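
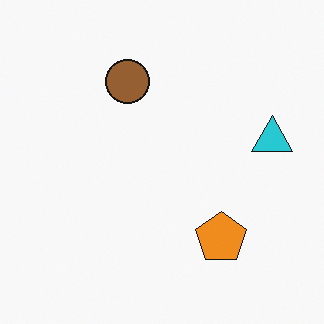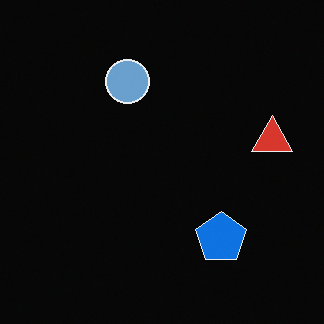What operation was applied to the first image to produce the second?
It was color-inverted (negative).

The light background has become dark and every shape's color is its complement — a photographic negative.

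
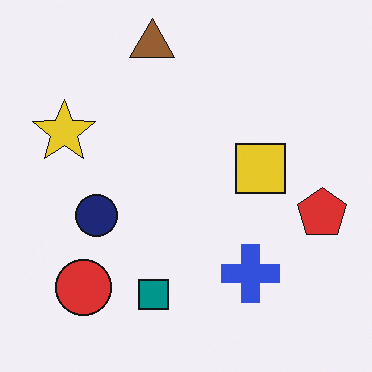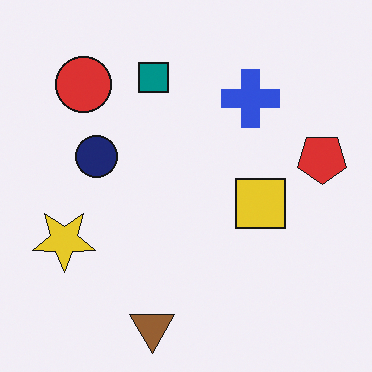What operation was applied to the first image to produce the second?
Flipped vertically (top ↔ bottom).

The brown triangle is in the top of the first image and the bottom of the second — shapes on opposite sides of the horizontal midline have swapped in a mirror flip.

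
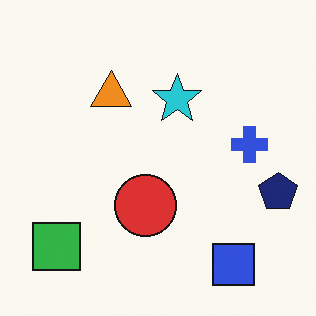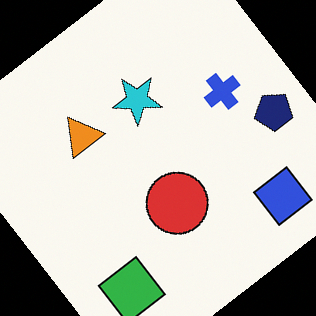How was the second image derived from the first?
The transformation is: rotated counter-clockwise by a large amount — several tens of degrees.

Every shape is tilted by the same angle and the image corners show triangular fill wedges — a whole-image rotation by a non-right angle.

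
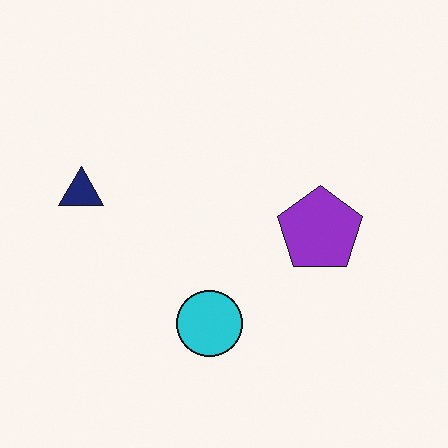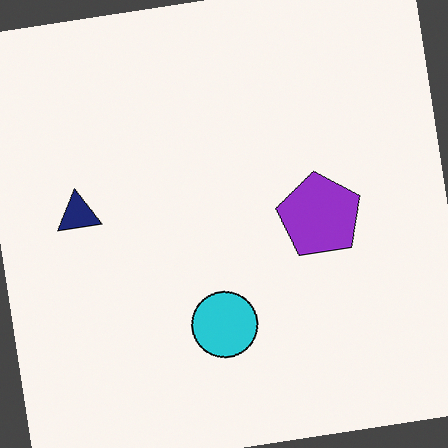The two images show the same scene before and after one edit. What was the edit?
Rotated counter-clockwise by a slight angle.

Every shape is tilted by the same angle and the image corners show triangular fill wedges — a whole-image rotation by a non-right angle.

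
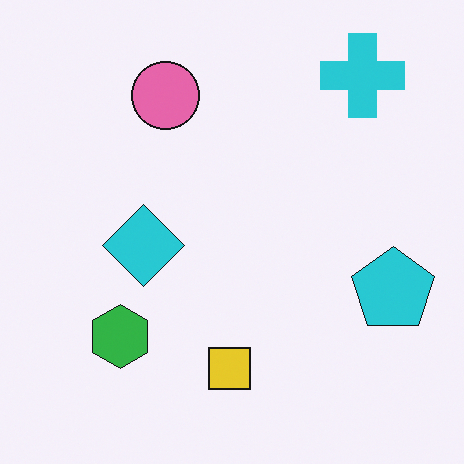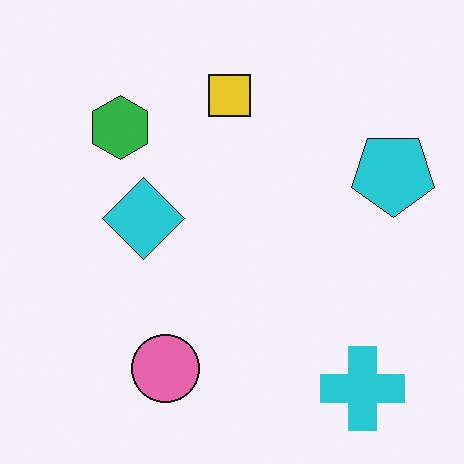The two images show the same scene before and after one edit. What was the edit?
The image was flipped vertically (top ↔ bottom).

The cyan cross is in the top-right of the first image and the bottom-right of the second — shapes on opposite sides of the horizontal midline have swapped in a mirror flip.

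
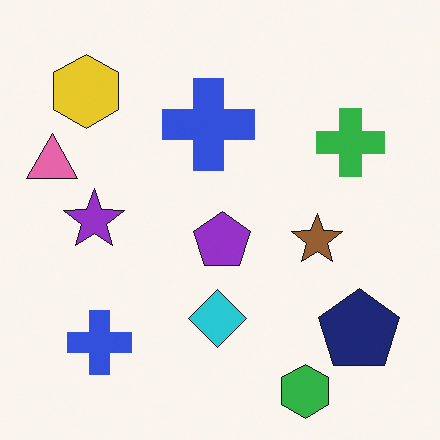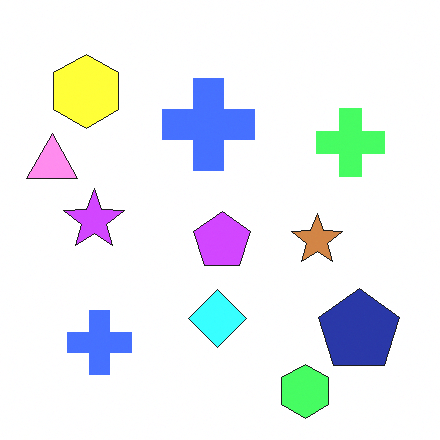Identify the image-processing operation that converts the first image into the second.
It was noticeably brightened.

Every pixel — background and shapes alike — is uniformly brightened.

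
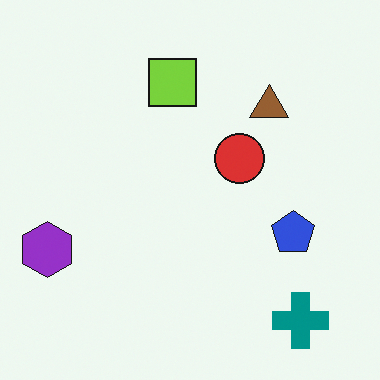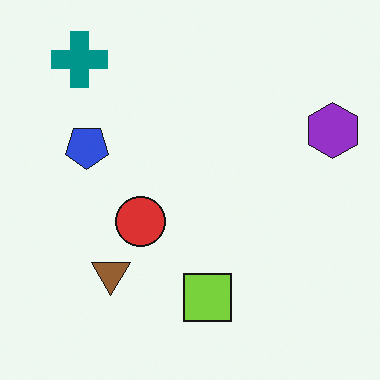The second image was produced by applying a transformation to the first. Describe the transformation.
Rotated 180°.

The teal cross sits in the bottom-right of the first image and the top-left of the second — consistent with a whole-image 180° rotation.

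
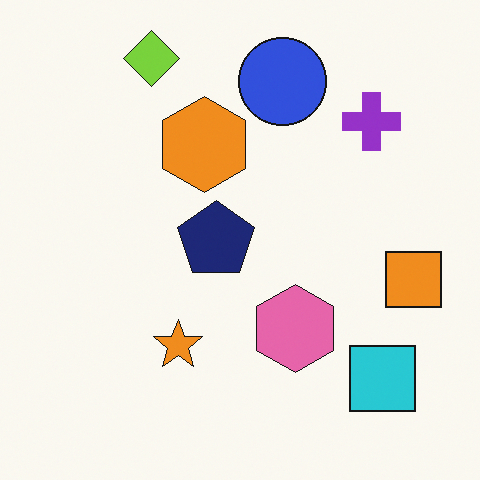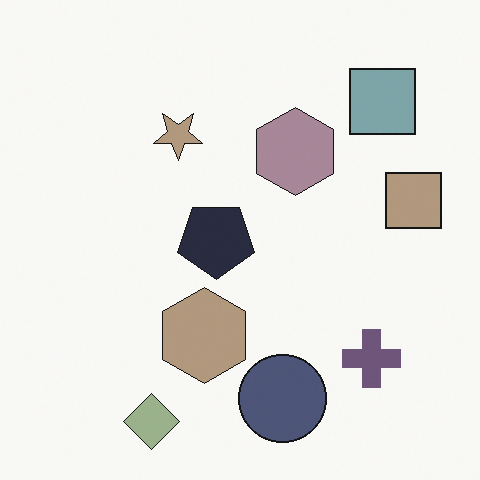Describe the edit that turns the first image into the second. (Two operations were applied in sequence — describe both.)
The transformation is: made much more muted (saturation change), then flipped vertically (top ↔ bottom).

All colors are more muted and greyish — a global saturation change. The lime diamond is in the top-left of the first image and the bottom-left of the second — shapes on opposite sides of the horizontal midline have swapped in a mirror flip.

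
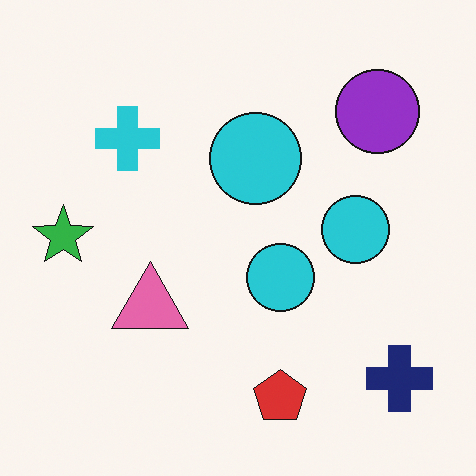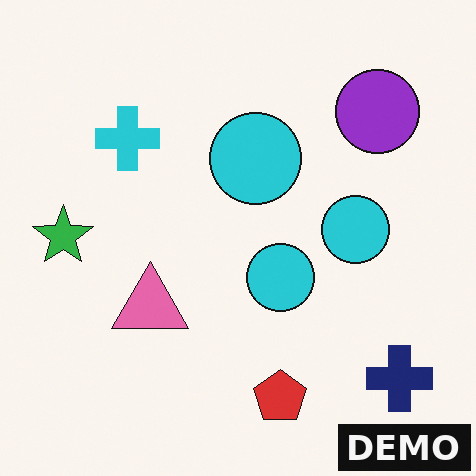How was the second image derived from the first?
Watermarked with the text "DEMO" in the lower-right corner.

A dark label reading "DEMO" appears in the lower-right corner.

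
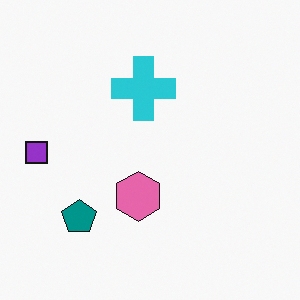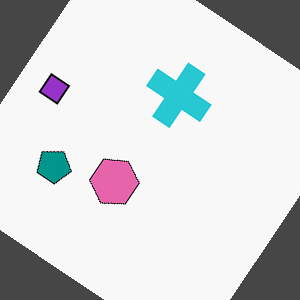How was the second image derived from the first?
This is the original image rotated clockwise by a large amount — several tens of degrees.

Every shape is tilted by the same angle and the image corners show triangular fill wedges — a whole-image rotation by a non-right angle.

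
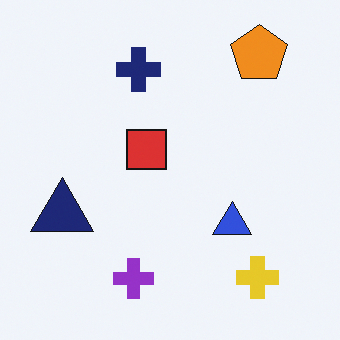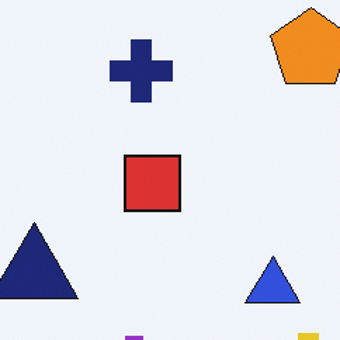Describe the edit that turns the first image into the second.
It was cropped to a modestly smaller region and rescaled.

The visible shapes are larger and the field of view is narrower; shapes near the original edges may be partly or wholly outside the frame — a crop-and-rescale.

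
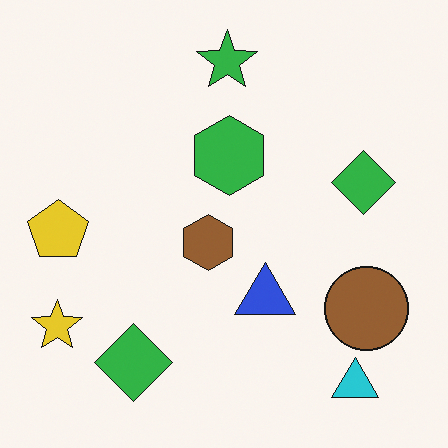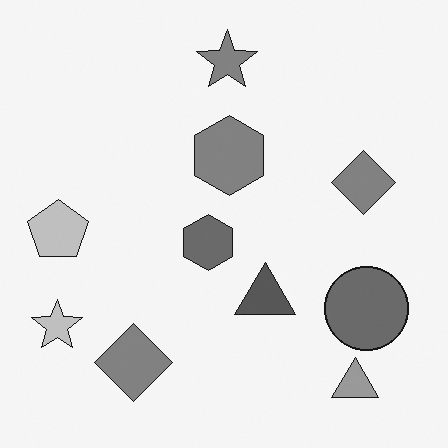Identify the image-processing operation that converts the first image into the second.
Converted to grayscale.

All color is removed — every shape is now a shade of grey.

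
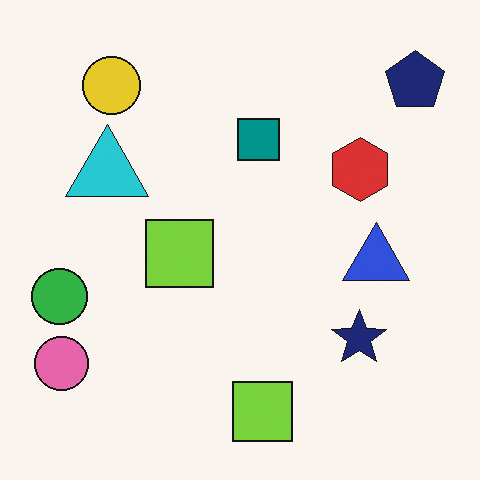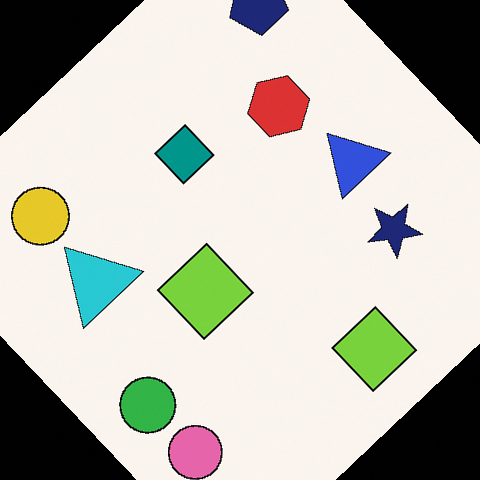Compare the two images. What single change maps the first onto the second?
Rotated counter-clockwise by a large amount — several tens of degrees.

Every shape is tilted by the same angle and the image corners show triangular fill wedges — a whole-image rotation by a non-right angle.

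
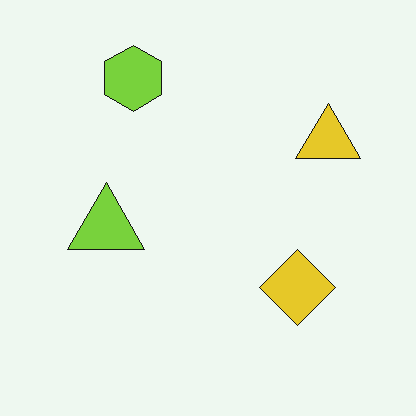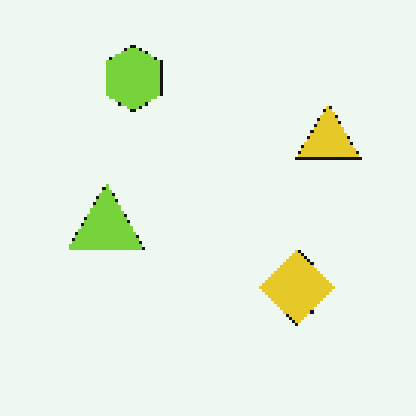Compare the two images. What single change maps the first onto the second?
The image was lightly pixelated (a mild mosaic effect).

Shapes are reduced to large square blocks; fine edges and outlines are lost — a downscale-then-upscale (mosaic) effect.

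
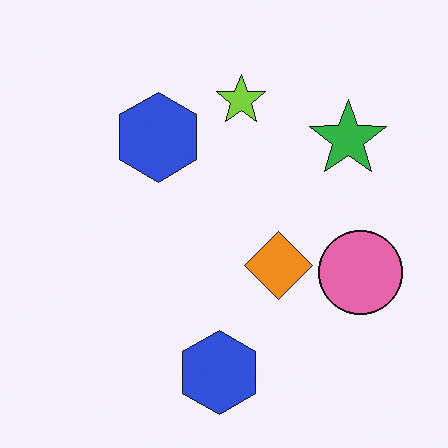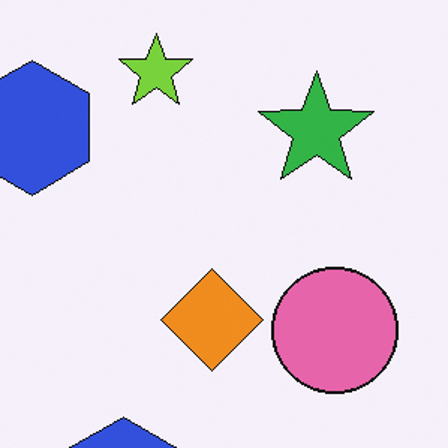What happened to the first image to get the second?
The transformation is: cropped slightly and scaled back up.

The visible shapes are larger and the field of view is narrower; shapes near the original edges may be partly or wholly outside the frame — a crop-and-rescale.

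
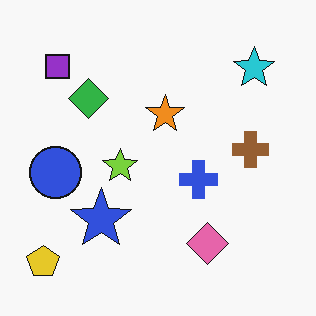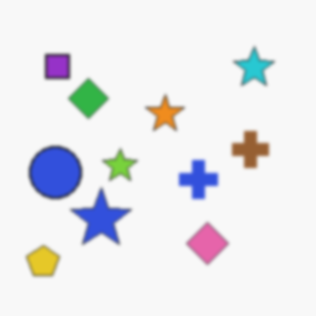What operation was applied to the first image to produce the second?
The image was slightly softened.

Shape edges and outlines are uniformly softened across the whole image.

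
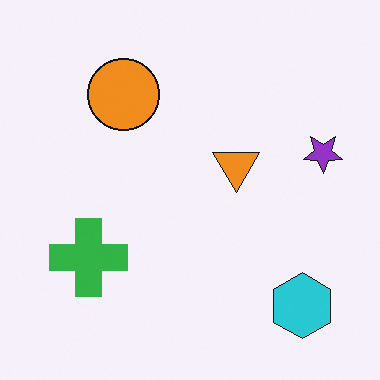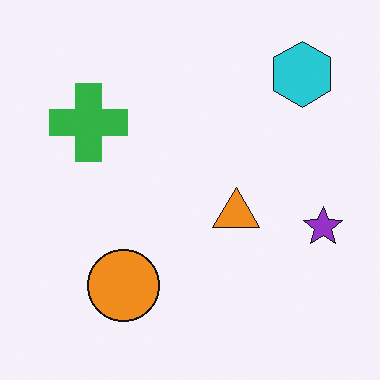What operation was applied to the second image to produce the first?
The transformation is: flipped vertically (top ↔ bottom).

The cyan hexagon is in the top-right of the second image and the bottom-right of the first — shapes on opposite sides of the horizontal midline have swapped in a mirror flip.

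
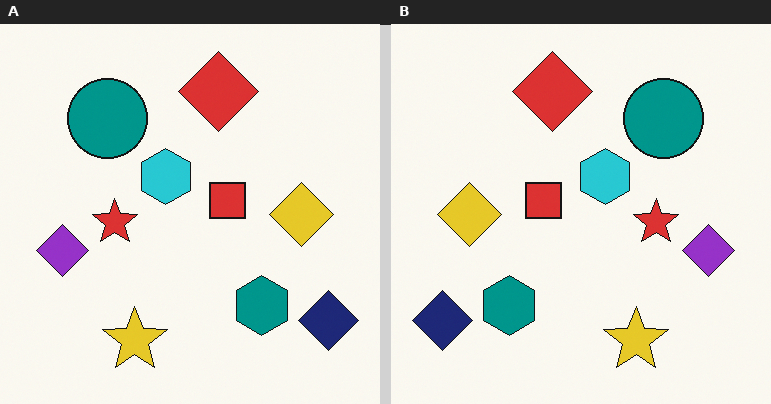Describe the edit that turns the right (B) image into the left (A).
The image was flipped horizontally (left ↔ right).

The navy diamond is in the bottom-left of the right (B) image and the bottom-right of the left (A) — shapes on opposite sides of the vertical midline have swapped in a mirror flip.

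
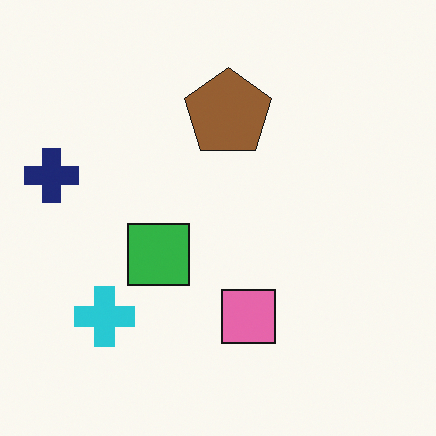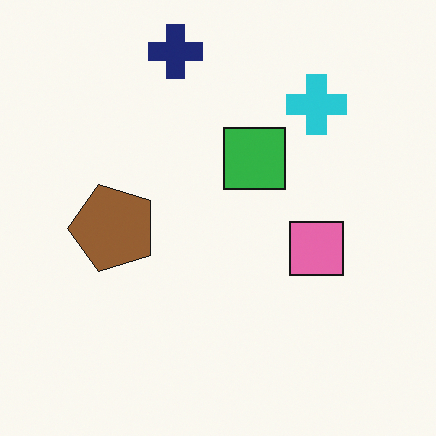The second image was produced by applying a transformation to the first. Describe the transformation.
Transposed (reflected across the top-left ↔ bottom-right diagonal).

Shapes have swapped their row and column positions — what was in the top-right is now in the bottom-left — a diagonal reflection.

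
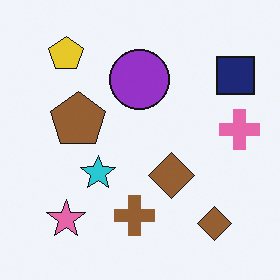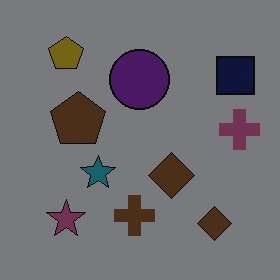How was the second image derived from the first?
The second image is the first darkened a lot.

Every pixel — background and shapes alike — is uniformly darkened.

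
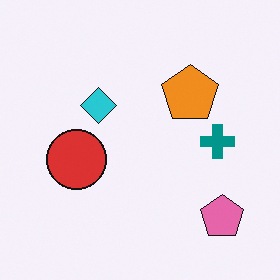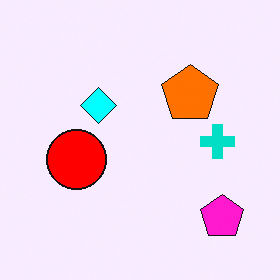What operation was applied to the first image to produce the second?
Heavily oversaturated.

All colors are more vivid — a global saturation change.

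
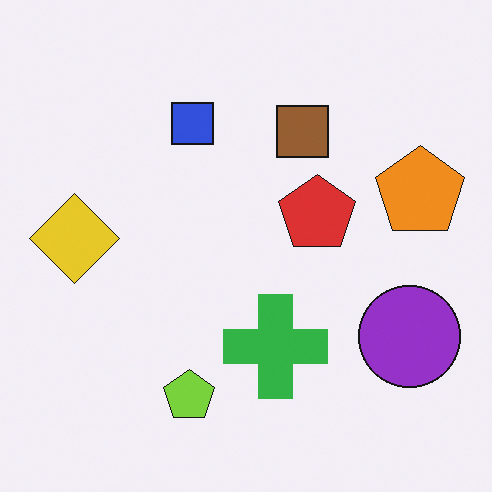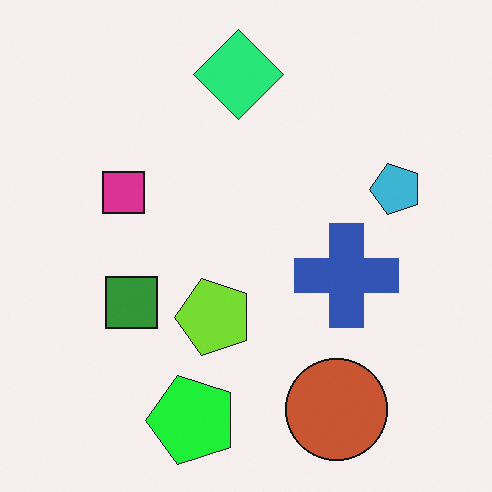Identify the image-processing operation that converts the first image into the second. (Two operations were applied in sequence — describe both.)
This is the original image transposed (reflected across the top-left ↔ bottom-right diagonal), then hue-shifted through roughly a third of the color wheel.

Shapes have swapped their row and column positions — what was in the top-right is now in the bottom-left — a diagonal reflection. Every shape's color has rotated by the same amount around the hue wheel — a uniform hue shift.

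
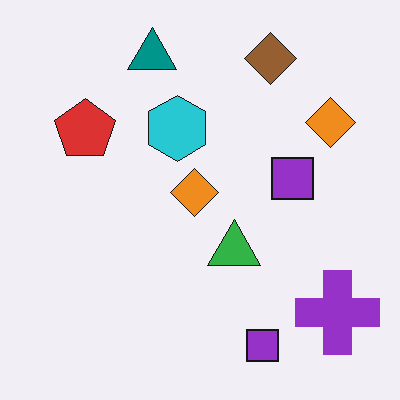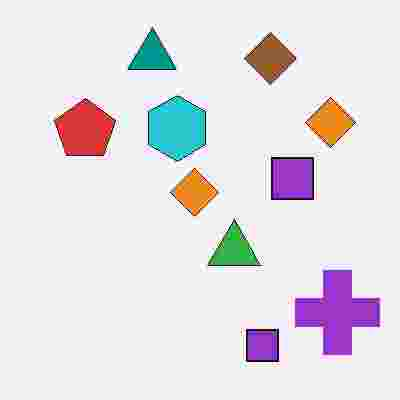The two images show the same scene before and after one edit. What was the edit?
Heavily JPEG-compressed with obvious blocking artifacts.

Blocky 8×8 compression artifacts appear around shape edges and the flat background shows ringing — characteristic JPEG degradation.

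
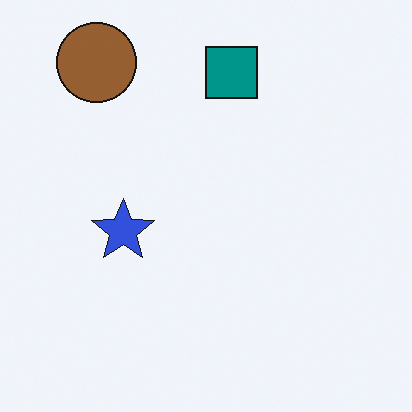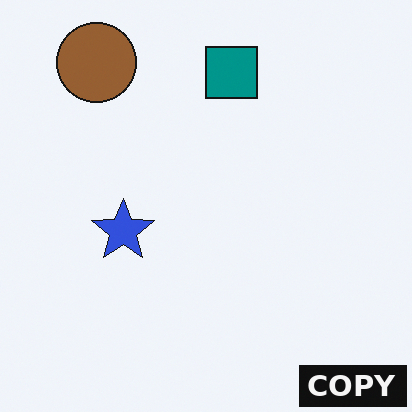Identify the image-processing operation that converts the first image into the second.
The image was watermarked with the text "COPY" in the lower-right corner.

A dark label reading "COPY" appears in the lower-right corner.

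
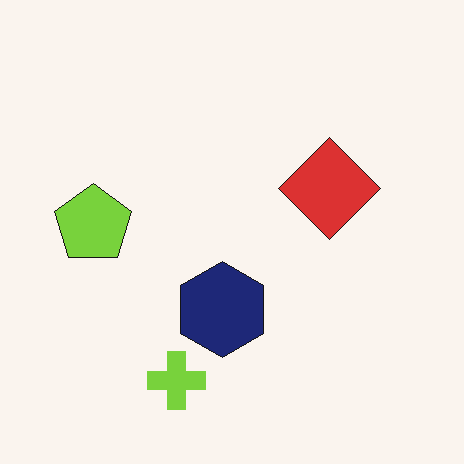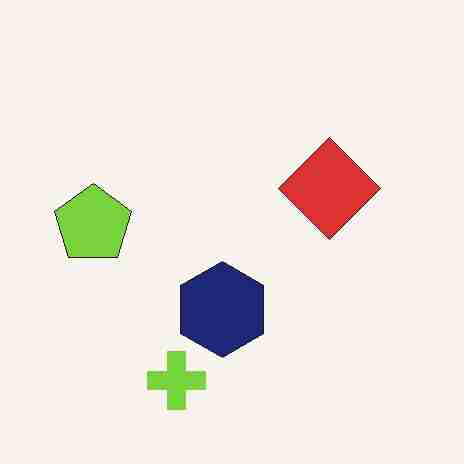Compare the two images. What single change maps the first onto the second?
Degraded with heavy JPEG compression.

Blocky 8×8 compression artifacts appear around shape edges and the flat background shows ringing — characteristic JPEG degradation.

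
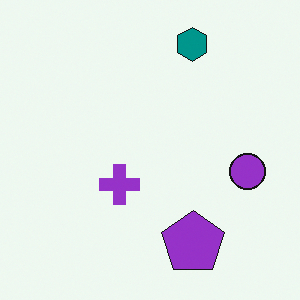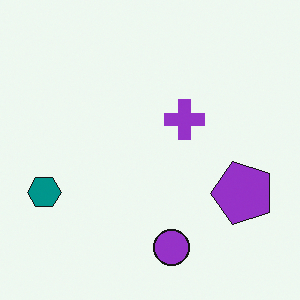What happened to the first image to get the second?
This is the original image transposed (reflected across the top-left ↔ bottom-right diagonal).

Shapes have swapped their row and column positions — what was in the top-right is now in the bottom-left — a diagonal reflection.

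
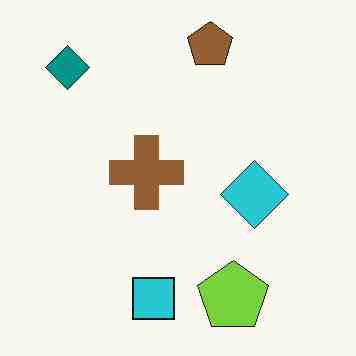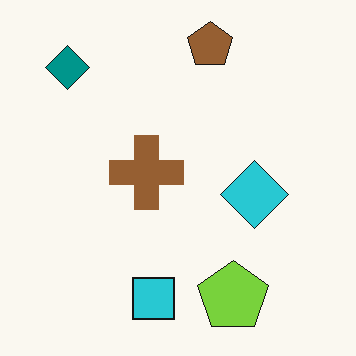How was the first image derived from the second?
It was heavily JPEG-compressed with obvious blocking artifacts.

Blocky 8×8 compression artifacts appear around shape edges and the flat background shows ringing — characteristic JPEG degradation.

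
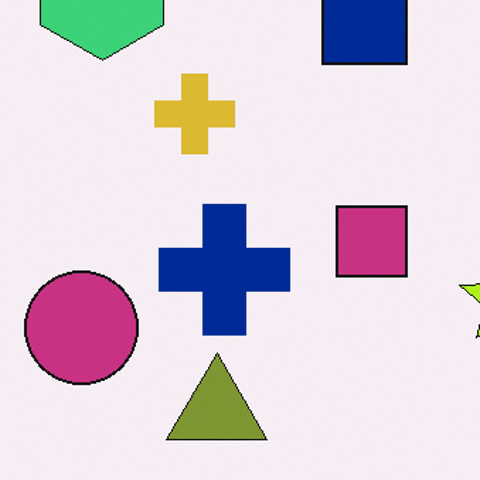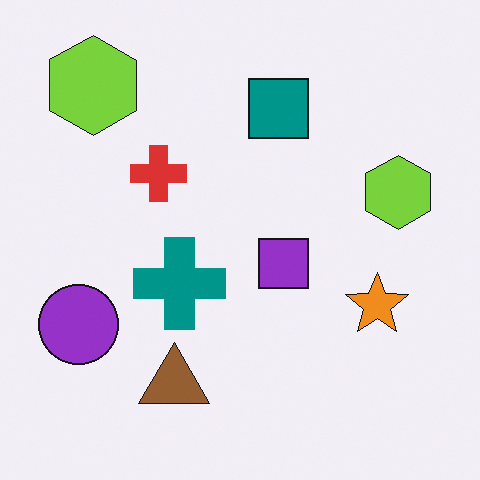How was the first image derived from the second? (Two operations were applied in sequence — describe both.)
The image was cropped slightly and scaled back up, then hue-shifted slightly.

The visible shapes are larger and the field of view is narrower; shapes near the original edges may be partly or wholly outside the frame — a crop-and-rescale. Every shape's color has rotated by the same amount around the hue wheel — a uniform hue shift.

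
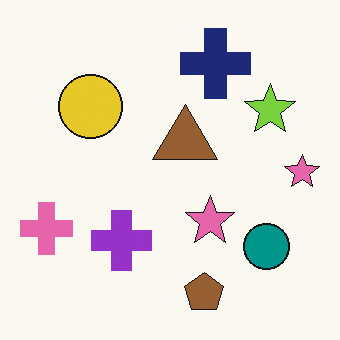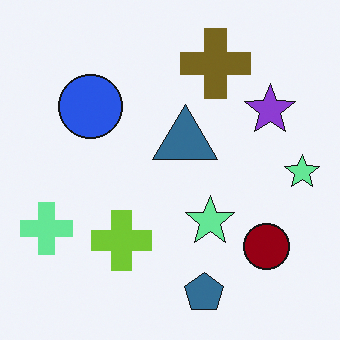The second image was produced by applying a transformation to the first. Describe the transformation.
This is the original image hue-shifted through roughly half the color wheel.

Every shape's color has rotated by the same amount around the hue wheel — a uniform hue shift.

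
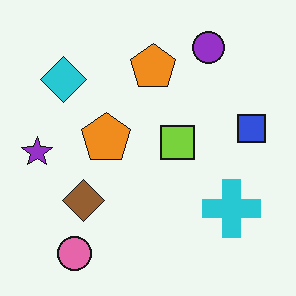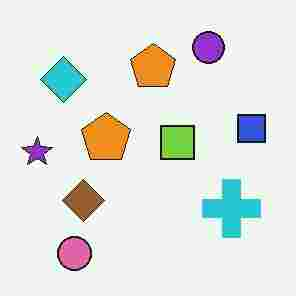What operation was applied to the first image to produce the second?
This is the original image heavily JPEG-compressed with obvious blocking artifacts.

Blocky 8×8 compression artifacts appear around shape edges and the flat background shows ringing — characteristic JPEG degradation.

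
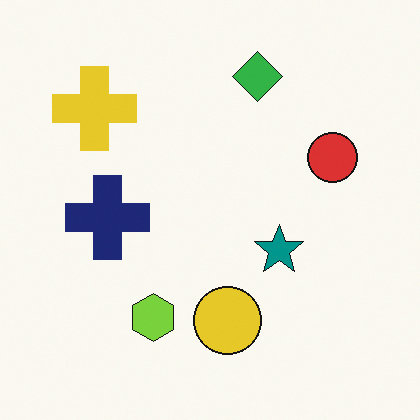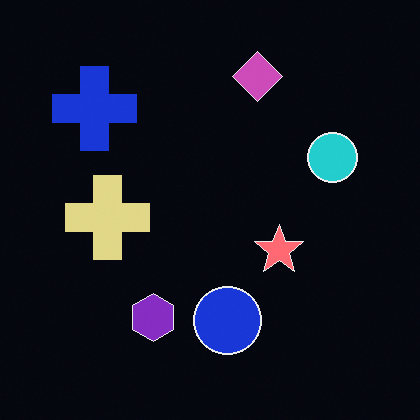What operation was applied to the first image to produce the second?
The second image is the first color-inverted (negative).

The light background has become dark and every shape's color is its complement — a photographic negative.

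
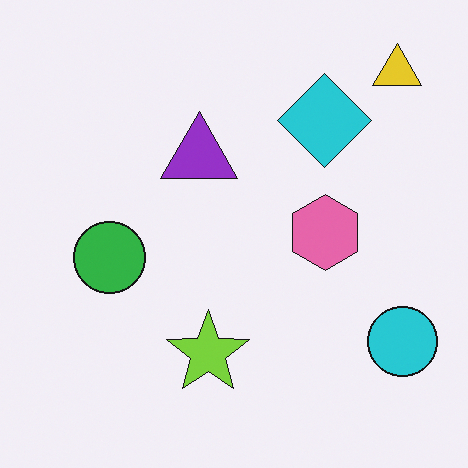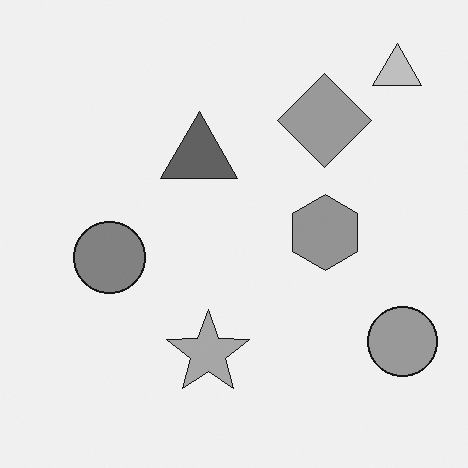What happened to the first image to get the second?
The transformation is: converted to grayscale.

All color is removed — every shape is now a shade of grey.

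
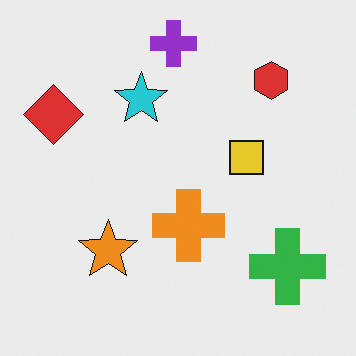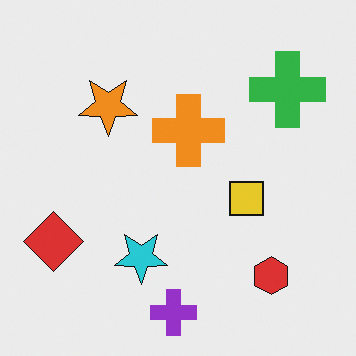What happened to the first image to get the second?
The image was flipped vertically (top ↔ bottom).

The purple cross is in the top of the first image and the bottom of the second — shapes on opposite sides of the horizontal midline have swapped in a mirror flip.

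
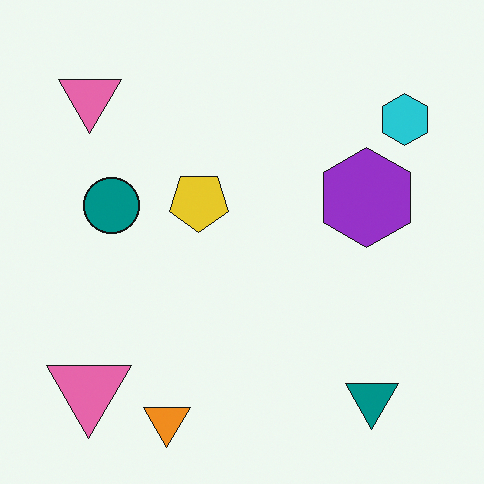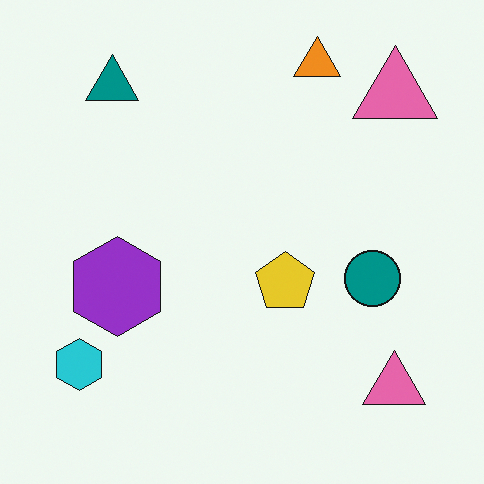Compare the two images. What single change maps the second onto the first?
The first image is the second rotated 180°.

The teal triangle sits in the top-left of the second image and the bottom-right of the first — consistent with a whole-image 180° rotation.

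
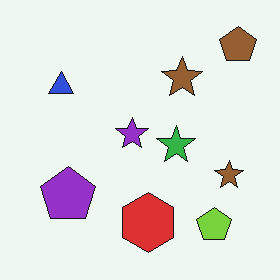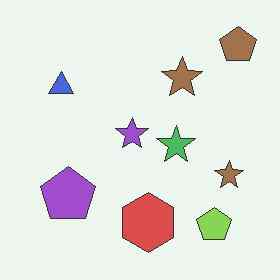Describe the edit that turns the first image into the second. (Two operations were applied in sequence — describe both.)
The second image is the first given slightly reduced contrast, then JPEG-compressed with visible artifacts.

Tones are pushed toward mid-grey across the whole image — a global contrast change. Blocky 8×8 compression artifacts appear around shape edges and the flat background shows ringing — characteristic JPEG degradation.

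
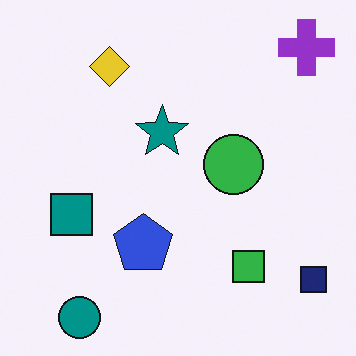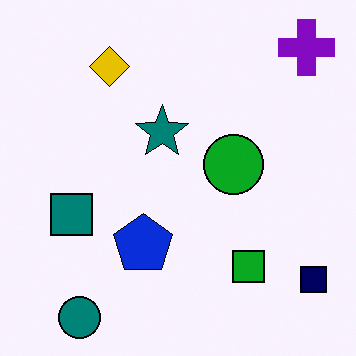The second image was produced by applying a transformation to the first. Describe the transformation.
It was given slightly increased contrast.

Tones are pushed away from mid-grey across the whole image — a global contrast change.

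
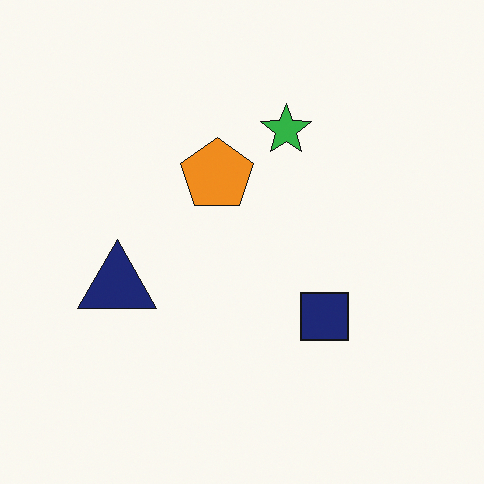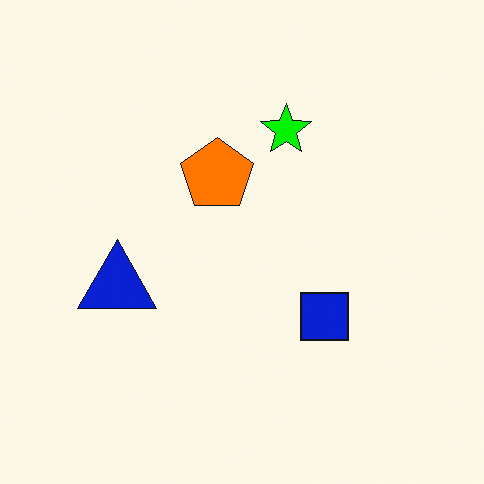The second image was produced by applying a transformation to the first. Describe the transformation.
The second image is the first heavily oversaturated.

All colors are more vivid — a global saturation change.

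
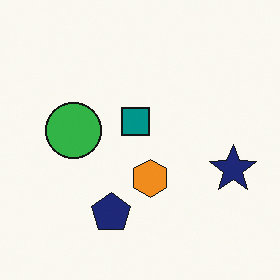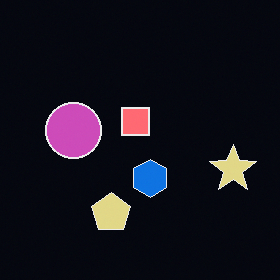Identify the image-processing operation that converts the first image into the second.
Color-inverted (negative).

The light background has become dark and every shape's color is its complement — a photographic negative.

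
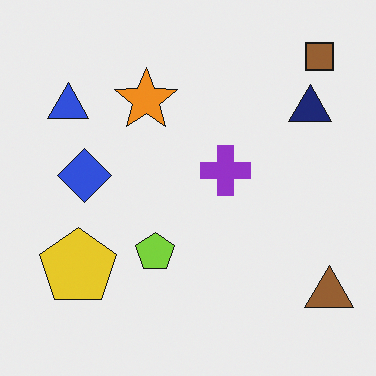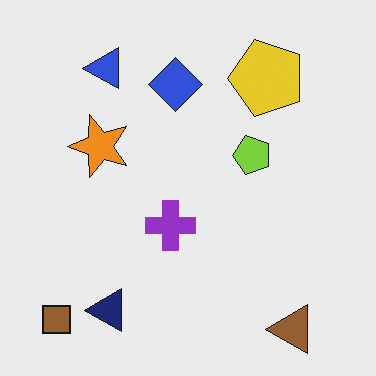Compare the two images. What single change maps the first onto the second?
Transposed (reflected across the top-left ↔ bottom-right diagonal).

Shapes have swapped their row and column positions — what was in the top-right is now in the bottom-left — a diagonal reflection.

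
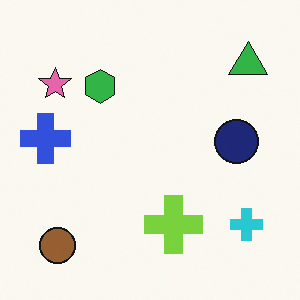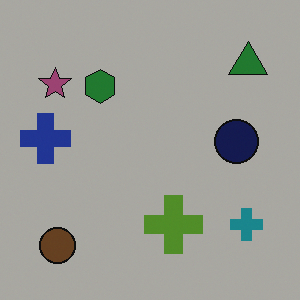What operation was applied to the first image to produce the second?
The image was substantially darkened.

Every pixel — background and shapes alike — is uniformly darkened.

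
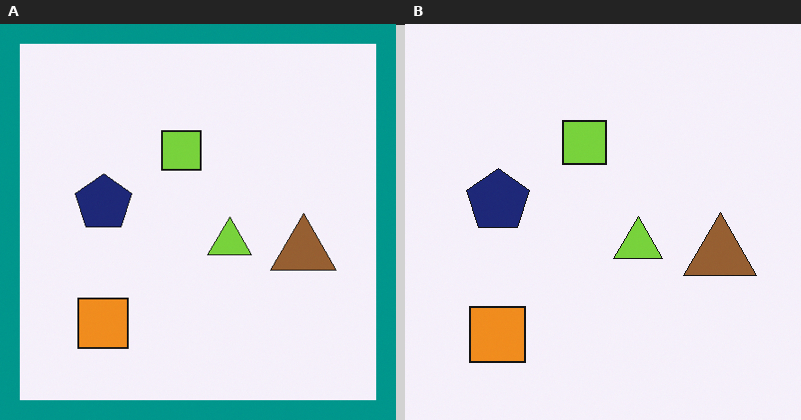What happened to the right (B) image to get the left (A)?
It was framed with a teal border.

A solid teal frame runs around the edge of the left (A) image, with the content slightly shrunk inside it.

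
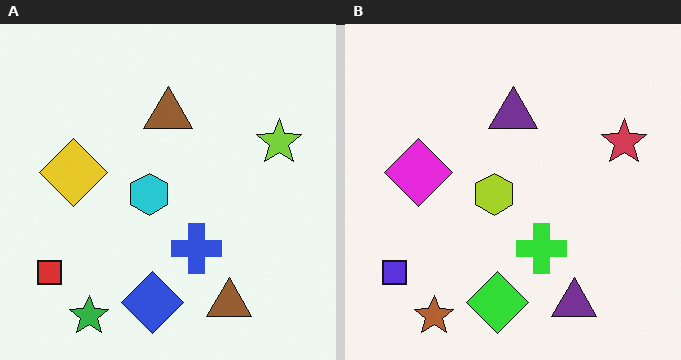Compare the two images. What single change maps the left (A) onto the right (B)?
The transformation is: hue-shifted by a large amount.

Every shape's color has rotated by the same amount around the hue wheel — a uniform hue shift.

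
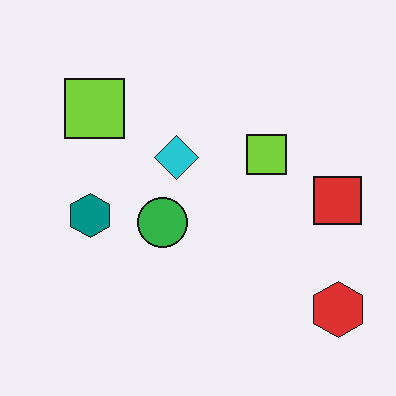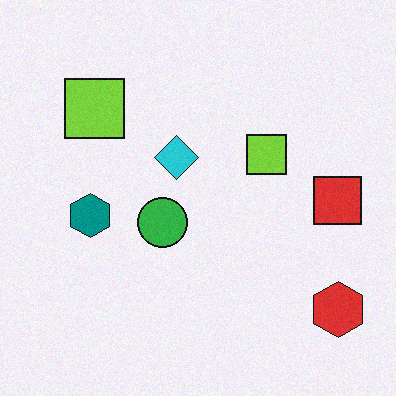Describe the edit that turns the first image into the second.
The second image is the first degraded with a light layer of grain.

Random speckle covers the whole image, including the flat background.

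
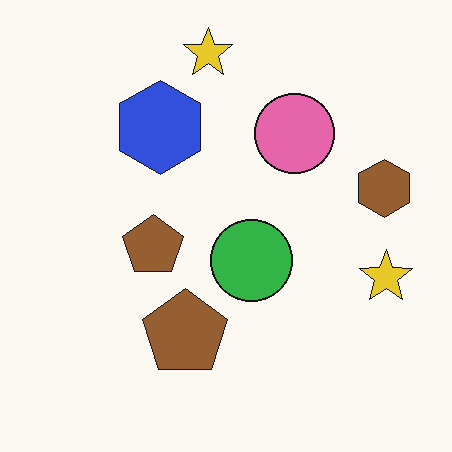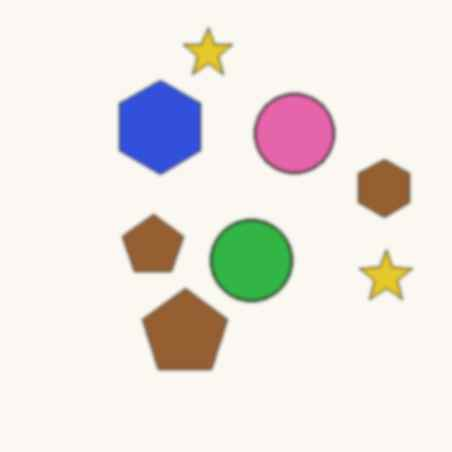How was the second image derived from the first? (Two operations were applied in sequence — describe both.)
It was slightly softened, then JPEG-compressed with visible artifacts.

Shape edges and outlines are uniformly softened across the whole image. Blocky 8×8 compression artifacts appear around shape edges and the flat background shows ringing — characteristic JPEG degradation.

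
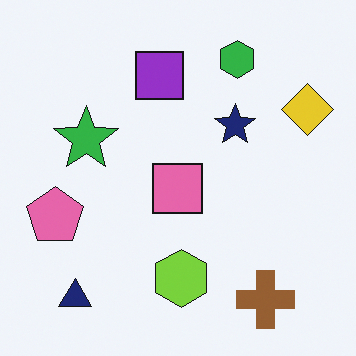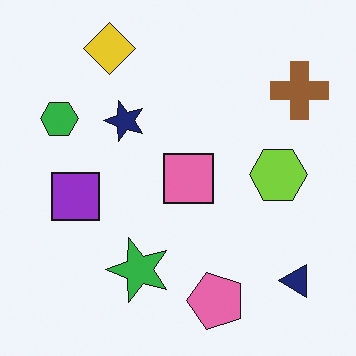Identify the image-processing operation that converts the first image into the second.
Rotated 90° counter-clockwise.

The navy triangle sits in the bottom-left of the first image and the bottom-right of the second — consistent with a whole-image 90° counter-clockwise rotation.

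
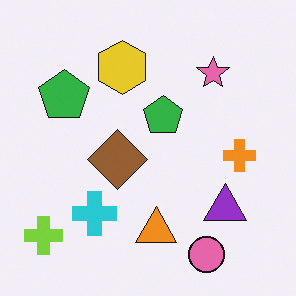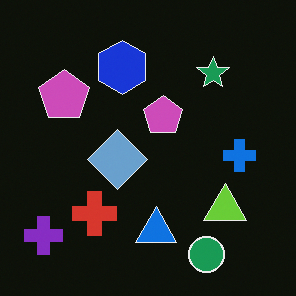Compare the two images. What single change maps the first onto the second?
Color-inverted (negative).

The light background has become dark and every shape's color is its complement — a photographic negative.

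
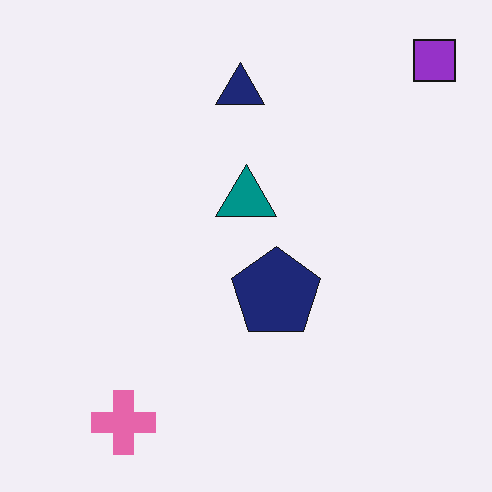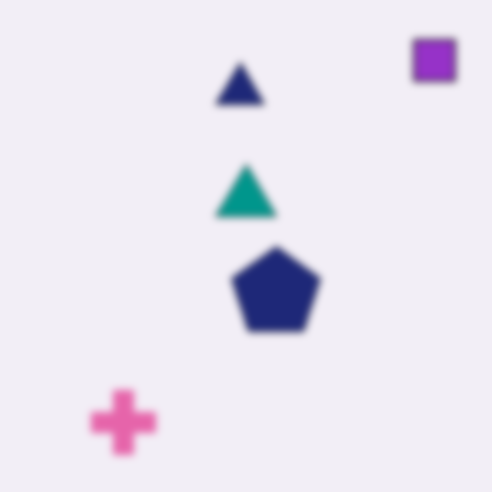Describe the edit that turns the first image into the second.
Moderately blurred.

Shape edges and outlines are uniformly softened across the whole image.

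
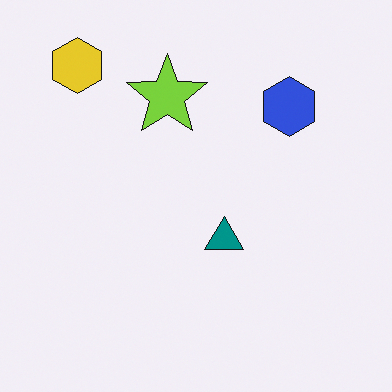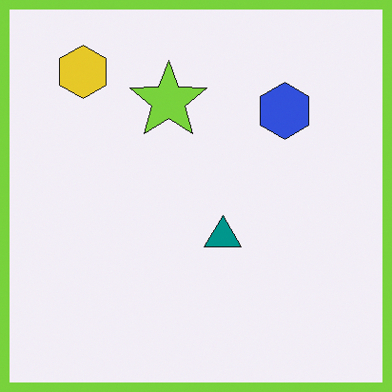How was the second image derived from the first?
The second image is the first framed with a lime border.

A solid lime frame runs around the edge of the second image, with the content slightly shrunk inside it.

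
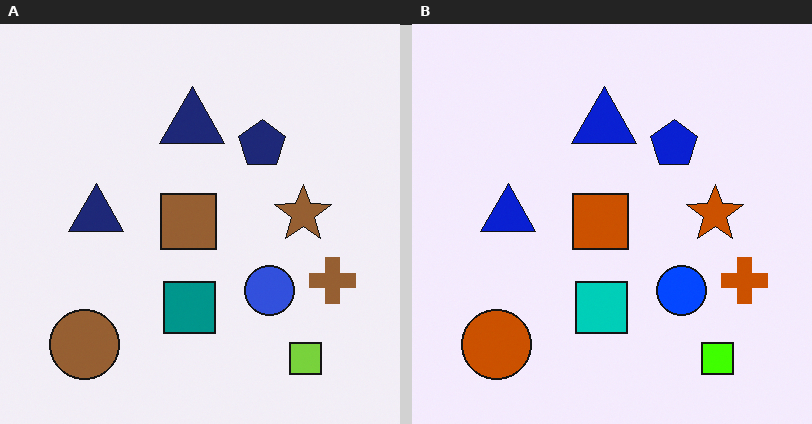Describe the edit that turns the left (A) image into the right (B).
It was heavily oversaturated.

All colors are more vivid — a global saturation change.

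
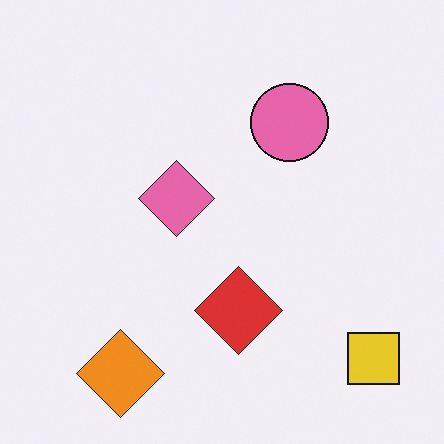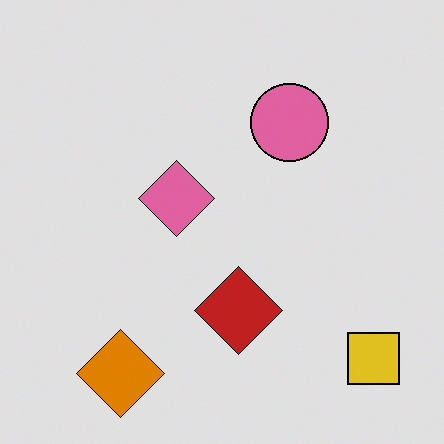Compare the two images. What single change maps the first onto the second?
The second image is the first posterized to a reduced palette.

Each flat color has snapped to a coarser quantized level — most visibly, the near-white background has dropped to a flat grey.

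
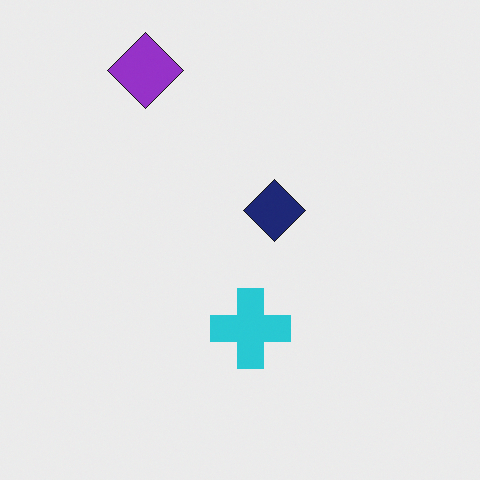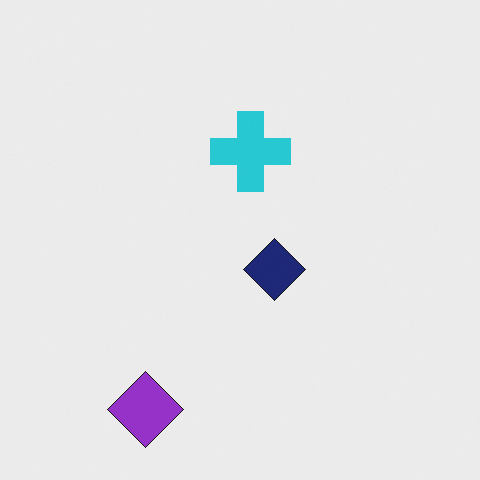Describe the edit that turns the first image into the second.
The transformation is: flipped vertically (top ↔ bottom).

The purple diamond is in the top-left of the first image and the bottom-left of the second — shapes on opposite sides of the horizontal midline have swapped in a mirror flip.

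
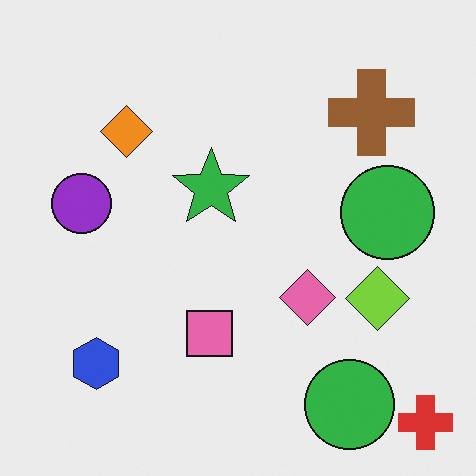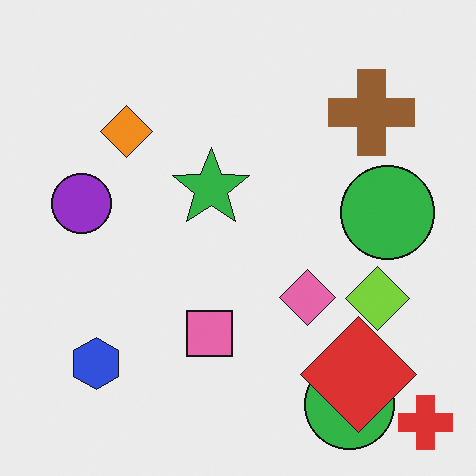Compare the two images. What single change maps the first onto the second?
It was overlaid with an additional red diamond.

A red diamond appears in the second image that is absent from the first.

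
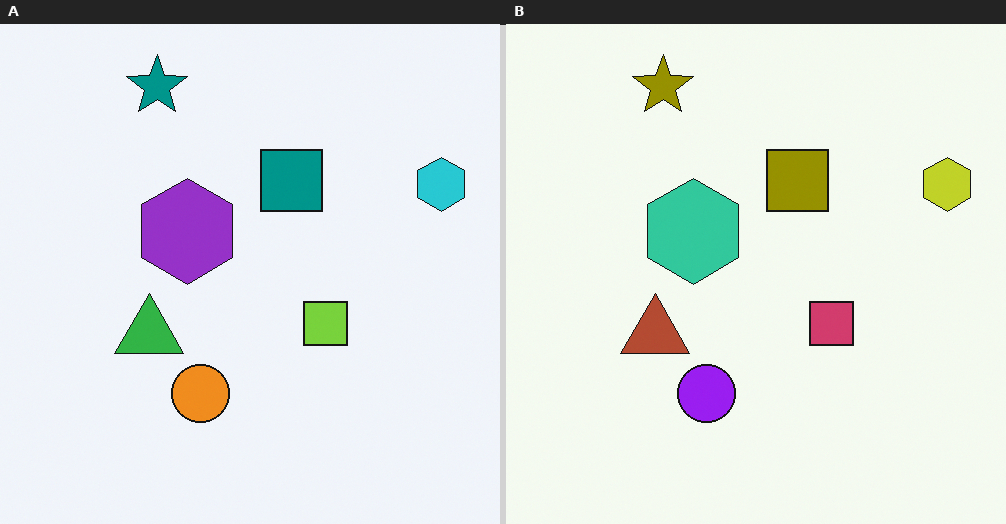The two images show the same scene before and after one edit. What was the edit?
This is the original image hue-shifted through roughly half the color wheel.

Every shape's color has rotated by the same amount around the hue wheel — a uniform hue shift.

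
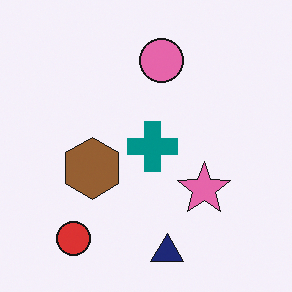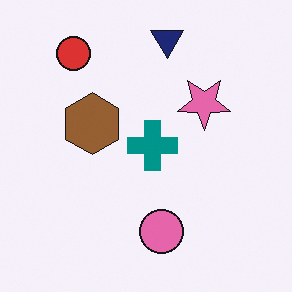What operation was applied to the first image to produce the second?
This is the original image flipped vertically (top ↔ bottom).

The navy triangle is in the bottom of the first image and the top of the second — shapes on opposite sides of the horizontal midline have swapped in a mirror flip.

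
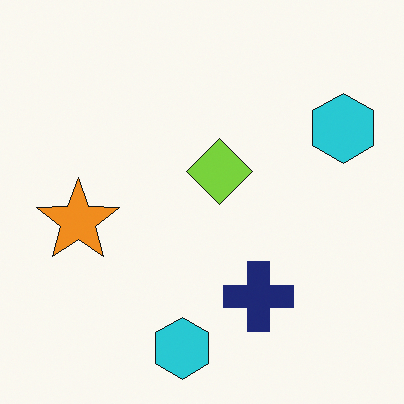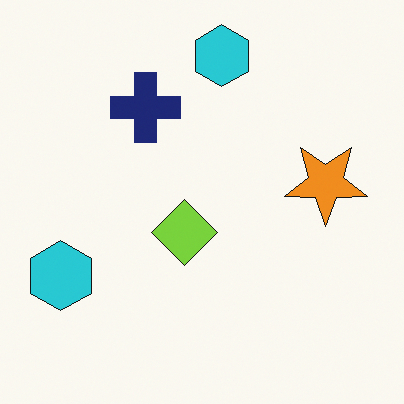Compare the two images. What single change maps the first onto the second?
It was rotated 180°.

The orange star sits in the left of the first image and the right of the second — consistent with a whole-image 180° rotation.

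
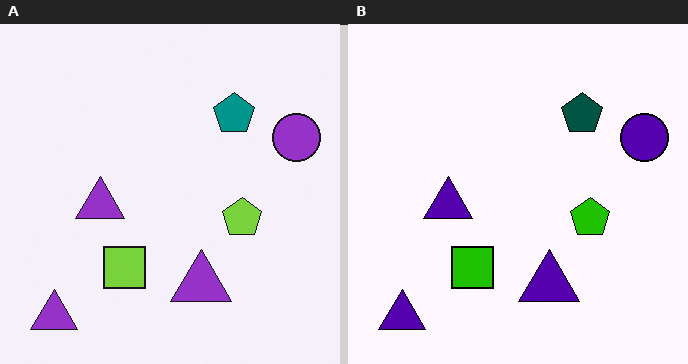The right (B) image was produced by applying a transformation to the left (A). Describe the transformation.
The right (B) image is the left (A) boosted in contrast.

Tones are pushed away from mid-grey across the whole image — a global contrast change.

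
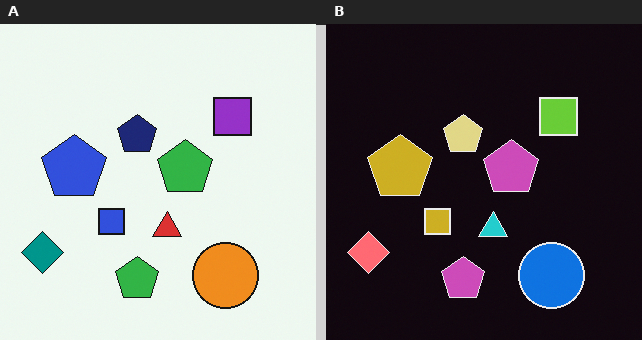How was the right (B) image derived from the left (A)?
The transformation is: color-inverted (negative).

The light background has become dark and every shape's color is its complement — a photographic negative.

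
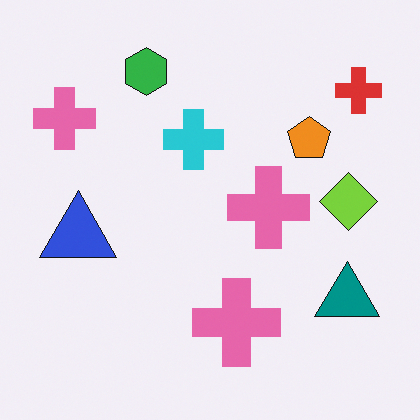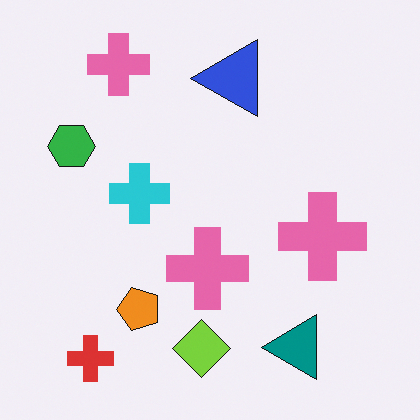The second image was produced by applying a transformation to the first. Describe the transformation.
This is the original image transposed (reflected across the top-left ↔ bottom-right diagonal).

Shapes have swapped their row and column positions — what was in the top-right is now in the bottom-left — a diagonal reflection.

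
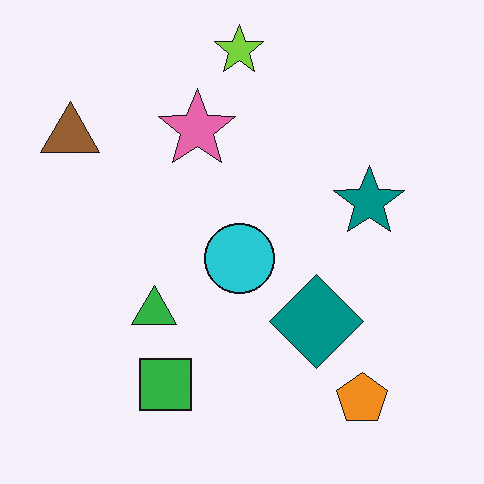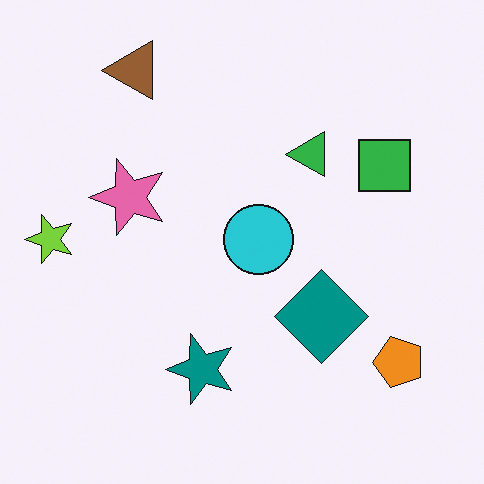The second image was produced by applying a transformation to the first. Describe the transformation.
This is the original image transposed (reflected across the top-left ↔ bottom-right diagonal).

Shapes have swapped their row and column positions — what was in the top-right is now in the bottom-left — a diagonal reflection.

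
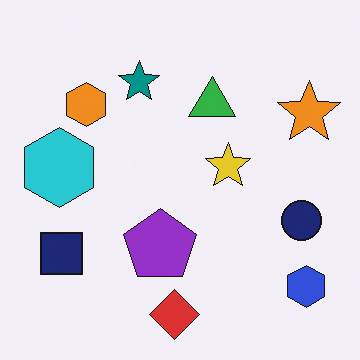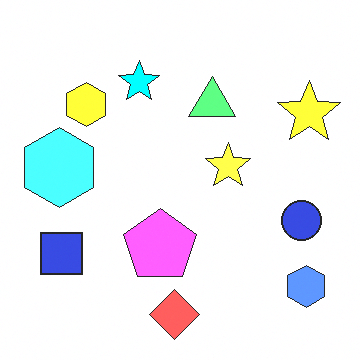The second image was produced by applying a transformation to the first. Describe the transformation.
It was brightened a lot.

Every pixel — background and shapes alike — is uniformly brightened.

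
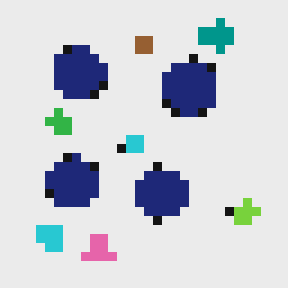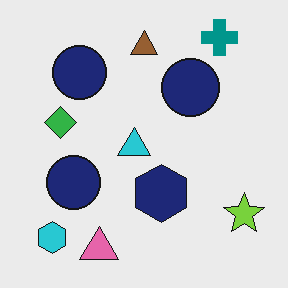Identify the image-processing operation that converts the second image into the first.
The first image is the second coarsely pixelated.

Shapes are reduced to large square blocks; fine edges and outlines are lost — a downscale-then-upscale (mosaic) effect.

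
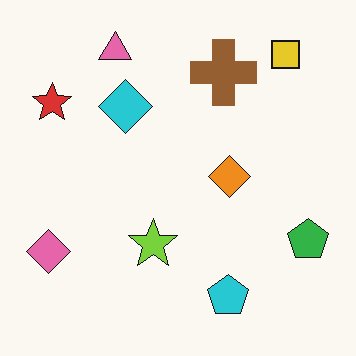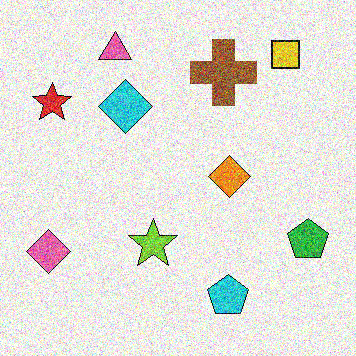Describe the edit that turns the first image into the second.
The transformation is: degraded with strong gaussian noise.

Random speckle covers the whole image, including the flat background.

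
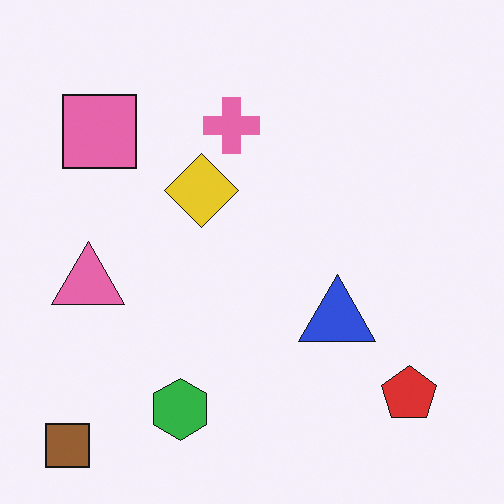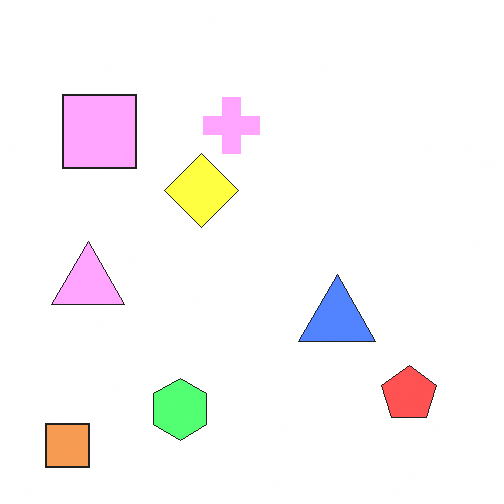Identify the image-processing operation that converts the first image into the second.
It was noticeably brightened.

Every pixel — background and shapes alike — is uniformly brightened.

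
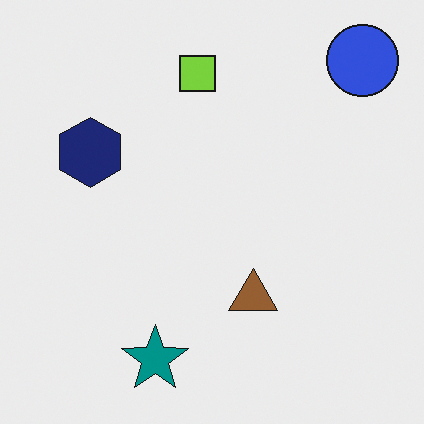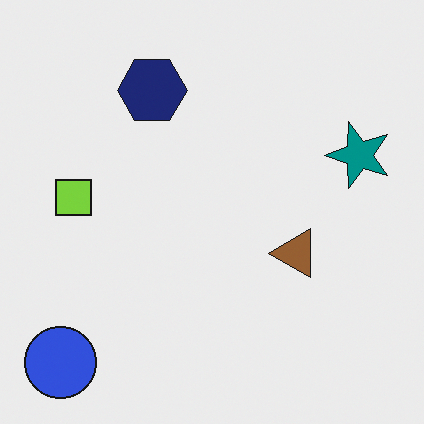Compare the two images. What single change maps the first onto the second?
The second image is the first transposed (reflected across the top-left ↔ bottom-right diagonal).

Shapes have swapped their row and column positions — what was in the top-right is now in the bottom-left — a diagonal reflection.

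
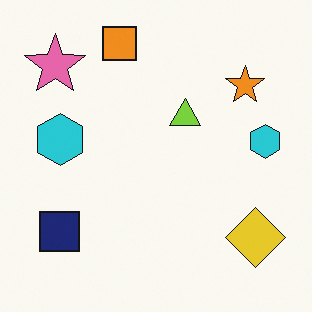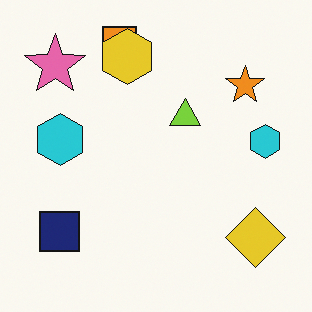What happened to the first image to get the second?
It was overlaid with an additional yellow hexagon.

A yellow hexagon appears in the second image that is absent from the first.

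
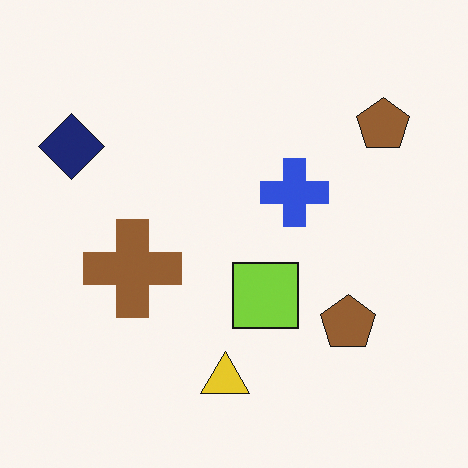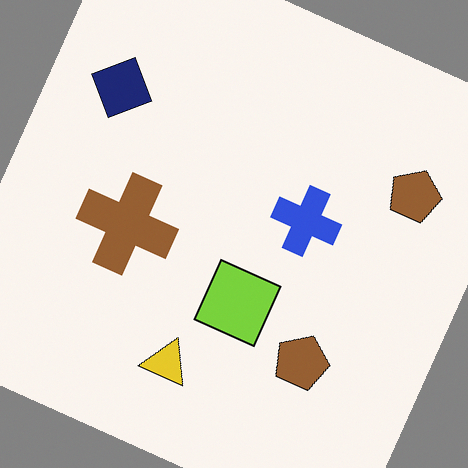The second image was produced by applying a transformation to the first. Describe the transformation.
Rotated clockwise by a moderate amount.

Every shape is tilted by the same angle and the image corners show triangular fill wedges — a whole-image rotation by a non-right angle.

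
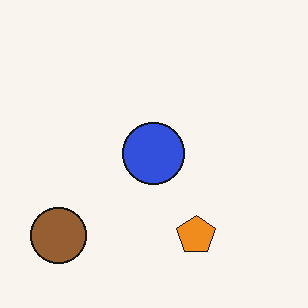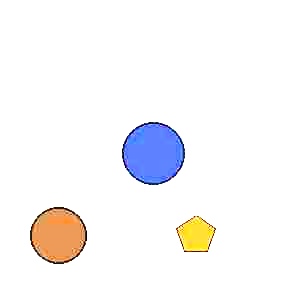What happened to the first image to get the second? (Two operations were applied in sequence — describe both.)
Heavily JPEG-compressed with obvious blocking artifacts, then substantially brightened.

Blocky 8×8 compression artifacts appear around shape edges and the flat background shows ringing — characteristic JPEG degradation. Every pixel — background and shapes alike — is uniformly brightened.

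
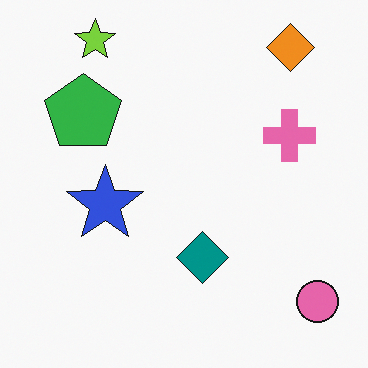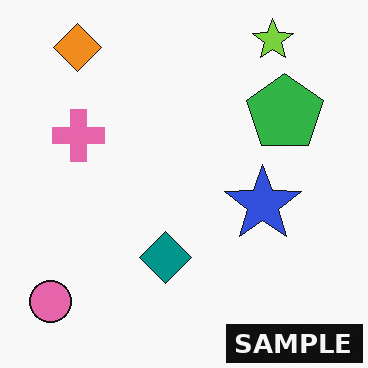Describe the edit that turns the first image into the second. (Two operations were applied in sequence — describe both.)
It was flipped horizontally (left ↔ right), then watermarked with the text "SAMPLE" in the lower-right corner.

The pink circle is in the bottom-right of the first image and the bottom-left of the second — shapes on opposite sides of the vertical midline have swapped in a mirror flip. A dark label reading "SAMPLE" appears in the lower-right corner.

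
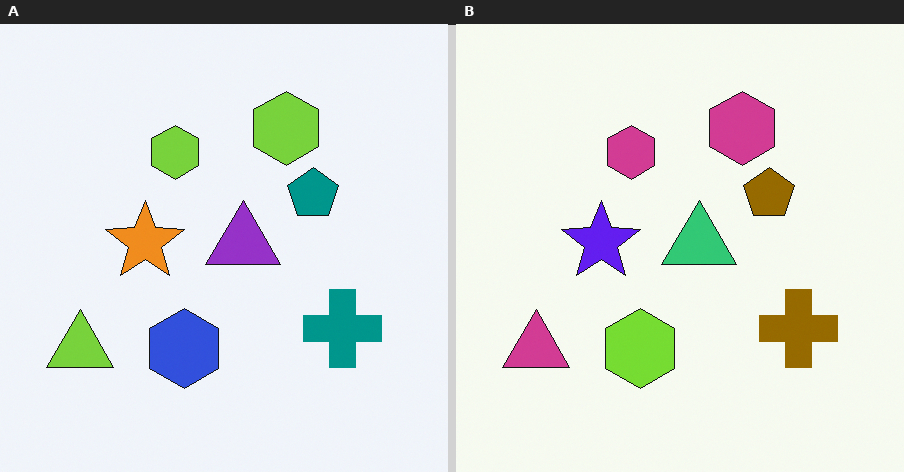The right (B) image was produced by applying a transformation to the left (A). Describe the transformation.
This is the original image hue-shifted through roughly half the color wheel.

Every shape's color has rotated by the same amount around the hue wheel — a uniform hue shift.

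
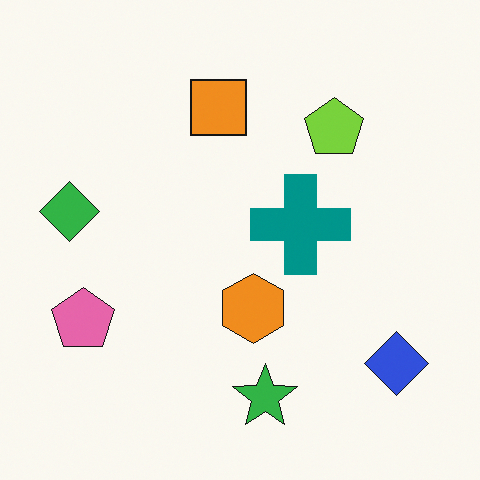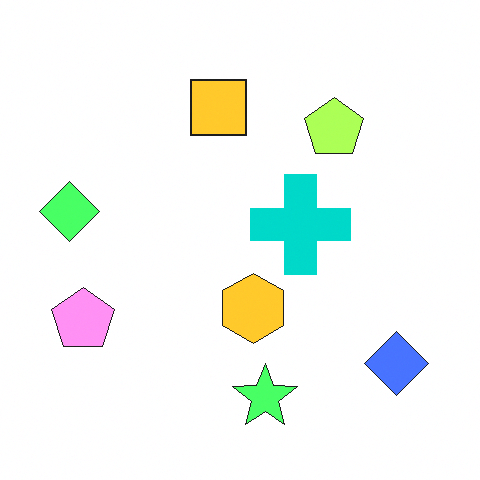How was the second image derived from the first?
The transformation is: noticeably brightened.

Every pixel — background and shapes alike — is uniformly brightened.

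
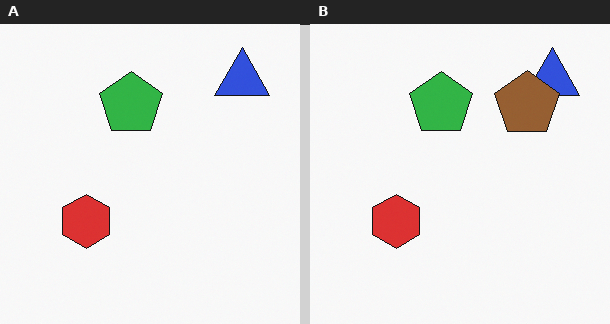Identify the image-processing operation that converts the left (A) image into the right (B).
This is the original image overlaid with an additional brown pentagon.

A brown pentagon appears in the right (B) image that is absent from the left (A).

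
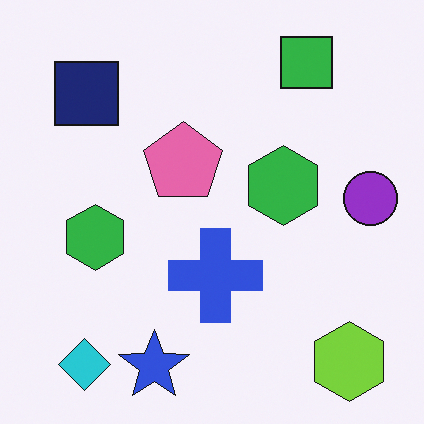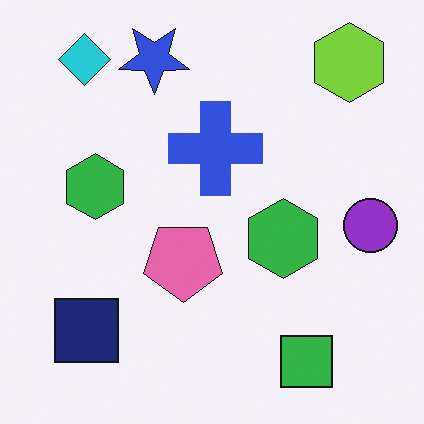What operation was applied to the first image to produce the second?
It was flipped vertically (top ↔ bottom).

The blue star is in the bottom of the first image and the top of the second — shapes on opposite sides of the horizontal midline have swapped in a mirror flip.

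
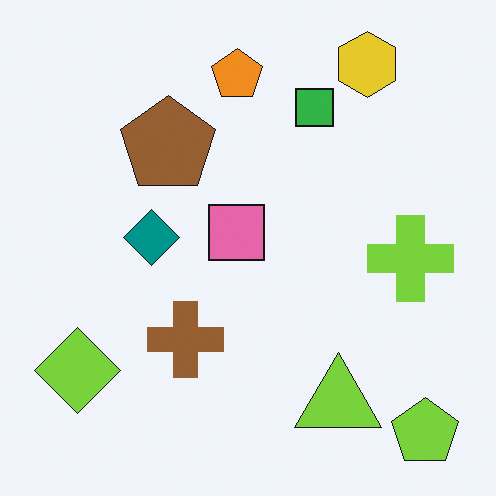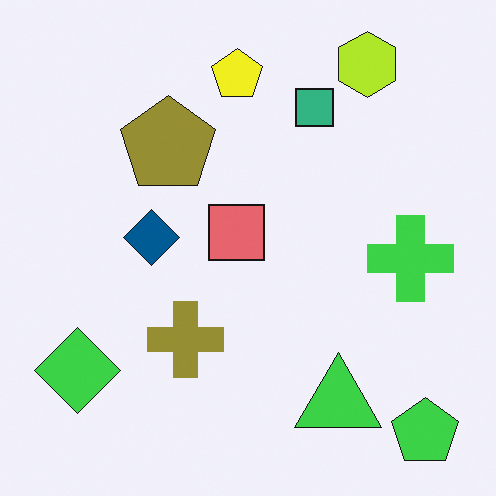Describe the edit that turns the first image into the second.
The image was hue-shifted by a small amount.

Every shape's color has rotated by the same amount around the hue wheel — a uniform hue shift.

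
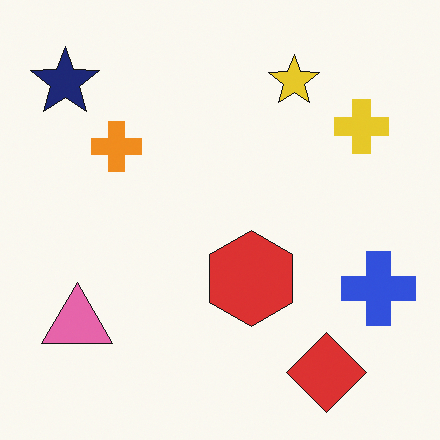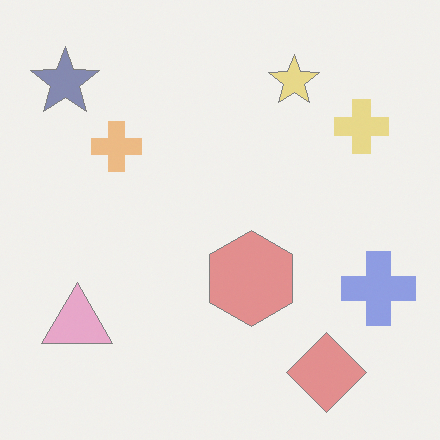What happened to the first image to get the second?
Given much lower contrast.

Tones are pushed toward mid-grey across the whole image — a global contrast change.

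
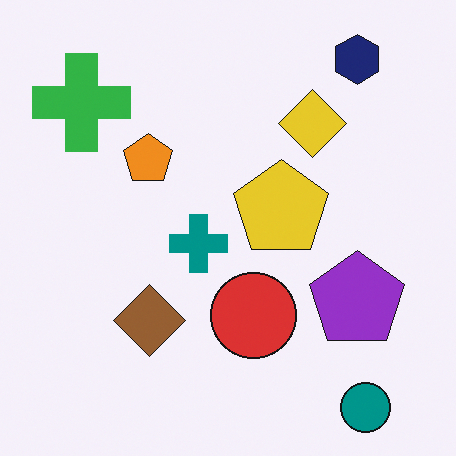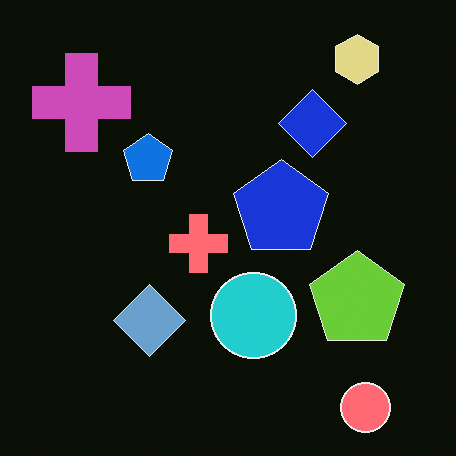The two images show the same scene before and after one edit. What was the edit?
The transformation is: color-inverted (negative).

The light background has become dark and every shape's color is its complement — a photographic negative.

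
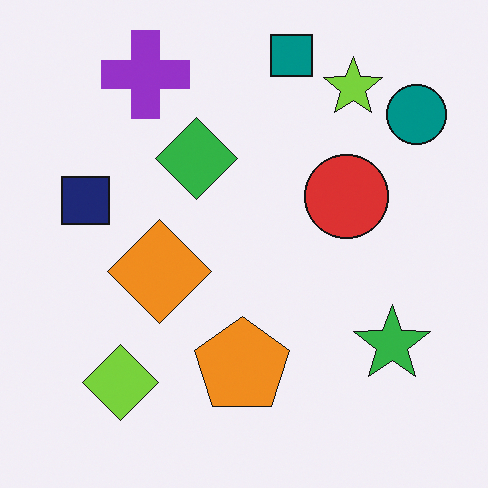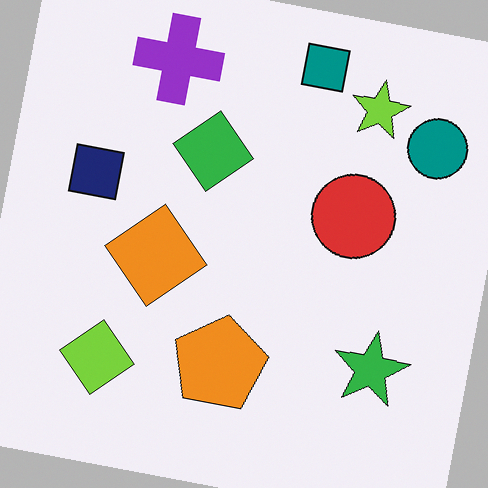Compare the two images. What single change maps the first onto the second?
The transformation is: rotated clockwise by a few degrees.

Every shape is tilted by the same angle and the image corners show triangular fill wedges — a whole-image rotation by a non-right angle.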